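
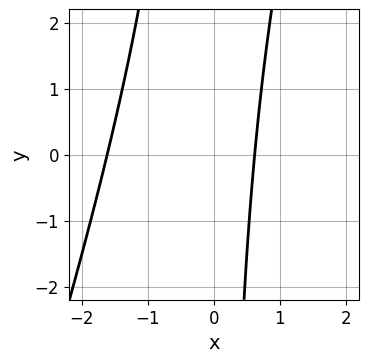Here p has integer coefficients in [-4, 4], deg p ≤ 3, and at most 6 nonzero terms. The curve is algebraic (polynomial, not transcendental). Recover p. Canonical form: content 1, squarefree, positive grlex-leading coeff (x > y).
(a) The degree is 2 — a generic line meets the curve in up to 2 points.
(b) Against the integer gridlines: it misses every integer gridline on the y-axis.
(c) Assembling these constraints gives the stated polynomial.

3*x^2 - x*y + 3*x - 3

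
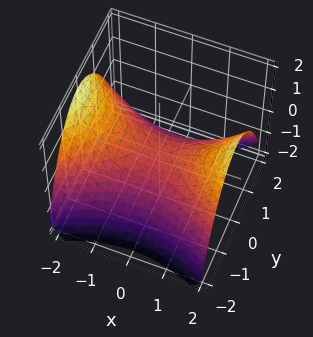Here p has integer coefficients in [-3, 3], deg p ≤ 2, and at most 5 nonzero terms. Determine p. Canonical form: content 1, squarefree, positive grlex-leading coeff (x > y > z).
1. deg p = 2.
2. Symmetries: mirror symmetry x ↦ −x ⇒ only even powers of x; the y ↦ −y reflection is a symmetry, so y appears only in even powers.
3. Checking where it meets the axes: it crosses the y-axis at the gridline y = 0; one x-axis crossing is at x = 0; it meets the z-axis at z = 0 (among the integer gridlines).
4. These observations pin down the coefficients.

x^2 - 2*y^2 - 3*z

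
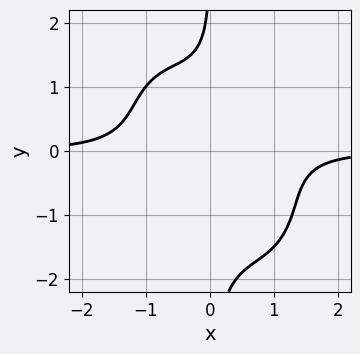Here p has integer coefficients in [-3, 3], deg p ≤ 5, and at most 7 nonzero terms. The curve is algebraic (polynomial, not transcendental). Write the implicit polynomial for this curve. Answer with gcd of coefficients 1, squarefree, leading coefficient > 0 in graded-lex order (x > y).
3*x^3*y + 3*x^2*y^2 + 2*x*y^3 - y + 3

(a) The degree is 4 — no degree-3 curve has this shape.
(b) Reading off the gridlines: no x-intercept at any integer in the box; the curve avoids every integer y-axis point in the box.
(c) Assembling these constraints gives the stated polynomial.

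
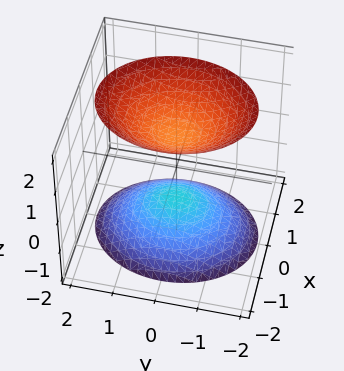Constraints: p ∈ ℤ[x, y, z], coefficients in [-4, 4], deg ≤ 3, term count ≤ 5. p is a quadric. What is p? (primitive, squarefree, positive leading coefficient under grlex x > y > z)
3*x^2 + 2*y^2 - 2*z^2 + 2

First, there are 2 components. Treating them together as one polynomial.
Next, deg p = 2. Two sheets facing apart; a quadric.
Then, symmetries: the y ↦ −y reflection is a symmetry, so y appears only in even powers; mirror symmetry x ↦ −x ⇒ only even powers of x; mirror symmetry z ↦ −z ⇒ only even powers of z.
Then, checking where it meets the axes: among the integer gridlines, it crosses the z-axis at z ∈ {-1, 1}; no x-intercept at any integer in the box.
Finally, putting this together gives p.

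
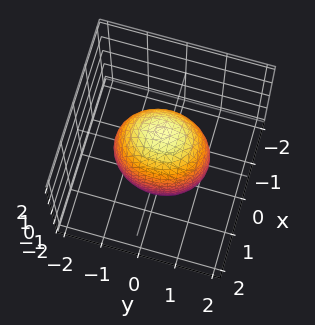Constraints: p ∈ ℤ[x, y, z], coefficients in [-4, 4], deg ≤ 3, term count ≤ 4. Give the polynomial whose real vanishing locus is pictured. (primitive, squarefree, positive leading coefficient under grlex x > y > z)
1. Degree: a closed, bounded, convex surface; a quadric, so deg p = 2.
2. Symmetries: the y ↦ −y reflection is a symmetry, so y appears only in even powers; mirror symmetry x ↦ −x ⇒ only even powers of x; the z ↦ −z reflection is a symmetry, so z appears only in even powers.
3. From the axis intercepts and sections: the x-axis gridline crossings are at x ∈ {-1, 1}.
4. Together with the visible shape, these determine p as stated.

3*x^2 + 2*y^2 + z^2 - 3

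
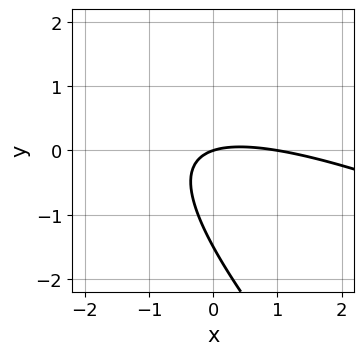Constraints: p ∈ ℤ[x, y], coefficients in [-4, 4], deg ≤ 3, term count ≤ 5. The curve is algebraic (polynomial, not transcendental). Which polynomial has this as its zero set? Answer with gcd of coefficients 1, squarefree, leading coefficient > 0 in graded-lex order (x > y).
x^2 + 3*x*y + 2*y^2 - x + 3*y

Degree: a generic line meets the curve in up to 2 points, so deg p = 2.
From the visible intercepts: it crosses the y-axis at the gridline y = 0; among the integer gridlines, it crosses the x-axis at x ∈ {0, 1}.
Matching integer coefficients to the picture gives p.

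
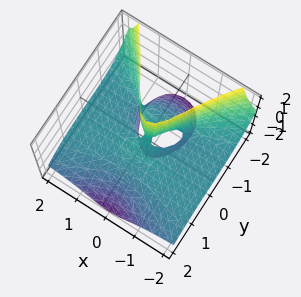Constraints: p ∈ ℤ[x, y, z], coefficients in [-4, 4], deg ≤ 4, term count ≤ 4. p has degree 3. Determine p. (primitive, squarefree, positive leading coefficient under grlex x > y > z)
(a) Degree: a generic line meets the surface in up to 3 points, so deg p = 3.
(b) Observable constraints: every point of the z-axis in the box is on the surface; it meets the y-axis at y = 0 (among the integer gridlines).
(c) Solving for integer coefficients yields p as stated.

3*x^2*z + y^3 + x^2 + 2*y*z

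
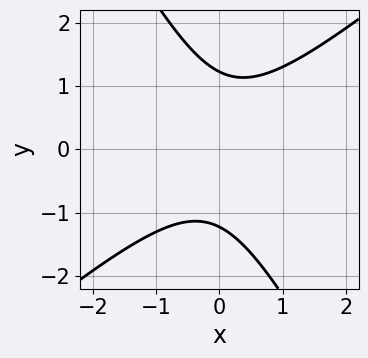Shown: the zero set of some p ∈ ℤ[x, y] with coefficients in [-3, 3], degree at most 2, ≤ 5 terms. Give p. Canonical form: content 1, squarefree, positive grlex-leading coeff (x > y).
3*x^2 - 2*x*y - 2*y^2 + 3

First, the degree is 2 — no degree-1 curve has this shape.
Then, from the visible intercepts: no x-intercept at any integer in the box.
Finally, solving for integer coefficients yields p as stated.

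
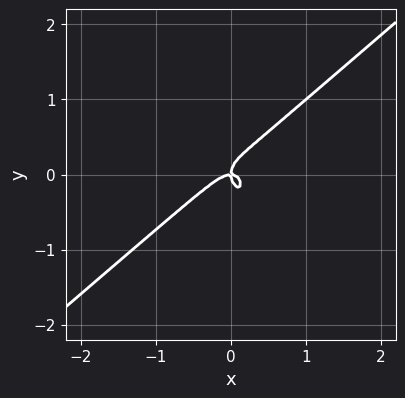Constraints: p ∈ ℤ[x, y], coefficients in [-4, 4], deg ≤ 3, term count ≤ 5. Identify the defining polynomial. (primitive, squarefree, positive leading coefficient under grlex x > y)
(a) Degree: the shape is more complex than any degree-2 curve, so deg p = 3.
(b) Observable constraints: one y-axis crossing is at y = 0; it crosses the x-axis at the gridline x = 0.
(c) The integer polynomial consistent with all of this is the stated p.

3*x^3 - 2*x^2*y - 2*y^3 + x*y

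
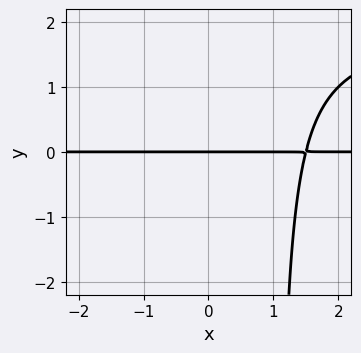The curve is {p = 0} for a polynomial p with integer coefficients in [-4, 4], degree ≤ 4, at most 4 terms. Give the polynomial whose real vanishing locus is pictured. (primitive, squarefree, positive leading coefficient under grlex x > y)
x*y^2 - 2*x*y - y^2 + 3*y

First, deg p = 3.
Next, observable constraints: the visible x-axis segment lies entirely on the curve; it meets the y-axis at y = 0 (among the integer gridlines).
Finally, assembling these constraints gives the stated polynomial.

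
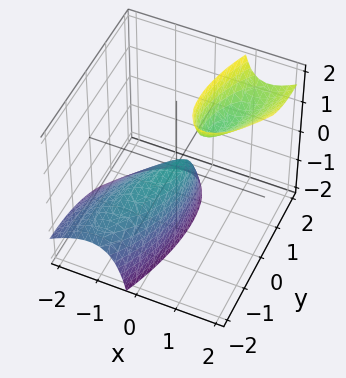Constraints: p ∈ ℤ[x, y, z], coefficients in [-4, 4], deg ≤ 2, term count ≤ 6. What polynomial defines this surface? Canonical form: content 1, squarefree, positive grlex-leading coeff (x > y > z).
3*x^2 - 2*x*y - 3*x*z + y^2 + z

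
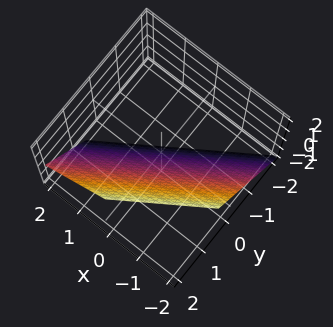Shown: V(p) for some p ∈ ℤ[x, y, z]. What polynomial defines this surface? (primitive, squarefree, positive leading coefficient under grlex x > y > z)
2*x - 3*y + 2*z + 2

The degree is 1 — the surface is flat (a plane).
Observable constraints: it meets the x-axis at x = -1 (among the integer gridlines); it meets the z-axis at z = -1 (among the integer gridlines).
Fitting integer coefficients to these (and the overall shape) gives p.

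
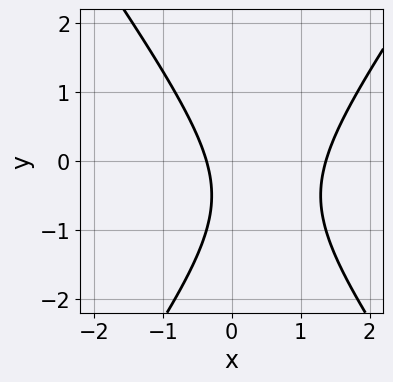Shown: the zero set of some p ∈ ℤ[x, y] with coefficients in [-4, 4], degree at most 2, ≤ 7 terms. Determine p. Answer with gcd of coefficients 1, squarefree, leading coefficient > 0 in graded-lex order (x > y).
2*x^2 - y^2 - 2*x - y - 1

First, degree: no degree-1 curve has this shape, so deg p = 2.
Then, checking where it meets the axes: no y-intercept at any integer in the box.
Finally, assembling these constraints gives the stated polynomial.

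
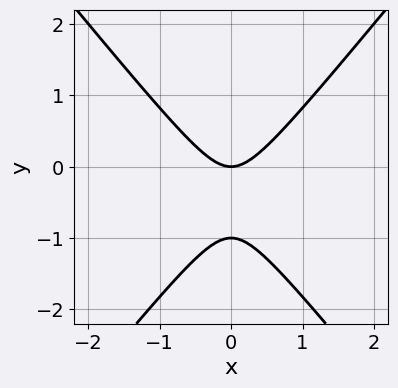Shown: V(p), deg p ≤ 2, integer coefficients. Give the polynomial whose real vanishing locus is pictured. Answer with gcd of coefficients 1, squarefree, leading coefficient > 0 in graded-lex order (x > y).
3*x^2 - 2*y^2 - 2*y

(a) deg p = 2. The shape is more complex than any degree-1 curve.
(b) Symmetries: the x ↦ −x reflection is a symmetry, so x appears only in even powers.
(c) Against the integer gridlines: among the integer gridlines, it crosses the y-axis at y ∈ {-1, 0}; it crosses the x-axis at the gridline x = 0.
(d) Solving for integer coefficients yields p as stated.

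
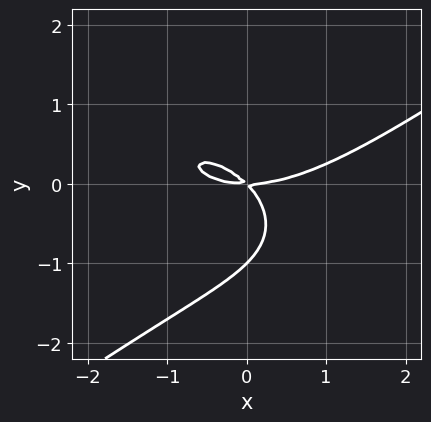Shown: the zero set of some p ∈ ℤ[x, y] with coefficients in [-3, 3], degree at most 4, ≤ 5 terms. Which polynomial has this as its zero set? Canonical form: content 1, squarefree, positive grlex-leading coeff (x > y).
First, deg p = 3.
Next, checking where it meets the axes: the y-axis gridline crossings are at y ∈ {-1, 0}; it crosses the x-axis at the gridline x = 0.
Finally, these observations pin down the coefficients.

x^3 - 3*y^3 - 3*x*y - 3*y^2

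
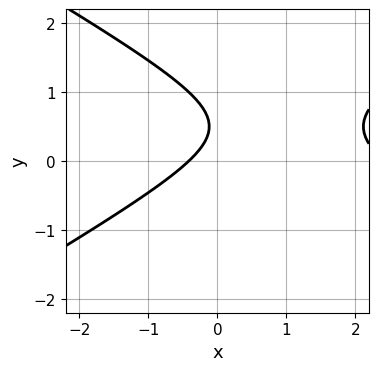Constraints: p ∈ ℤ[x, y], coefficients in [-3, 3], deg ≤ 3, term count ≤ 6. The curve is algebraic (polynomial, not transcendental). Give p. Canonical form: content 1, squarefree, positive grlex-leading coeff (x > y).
1. deg p = 2.
2. From the visible intercepts: it misses every integer gridline on the y-axis.
3. Matching integer coefficients to the picture gives p.

x^2 - 3*y^2 - 2*x + 3*y - 1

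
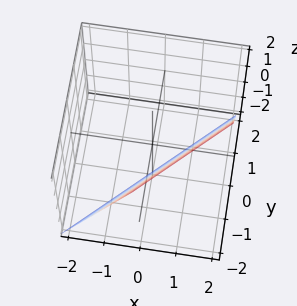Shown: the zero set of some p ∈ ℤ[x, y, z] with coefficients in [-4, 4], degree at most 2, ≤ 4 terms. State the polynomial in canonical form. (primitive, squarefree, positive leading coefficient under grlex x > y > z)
First, degree: every cross-section is a straight line — this is a plane, so deg p = 1.
Next, against the integer gridlines: it meets the y-axis at y = -1 (among the integer gridlines); one z-axis crossing is at z = -2; it crosses the x-axis at the gridline x = 1.
Finally, these observations pin down the coefficients.

2*x - 2*y - z - 2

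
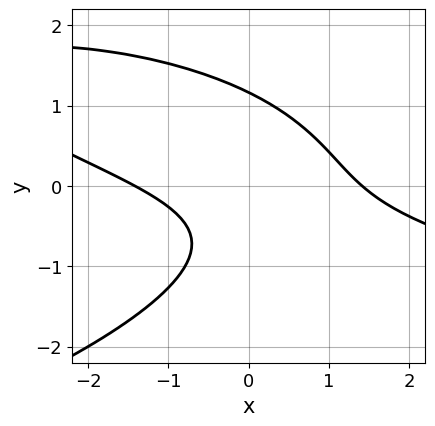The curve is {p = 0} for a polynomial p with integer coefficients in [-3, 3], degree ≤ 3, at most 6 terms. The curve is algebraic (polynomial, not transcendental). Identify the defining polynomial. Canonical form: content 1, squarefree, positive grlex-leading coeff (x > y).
First, degree: no degree-2 curve has this shape, so deg p = 3.
Finally, solving for integer coefficients yields p as stated.

2*y^3 + x^2 + 3*x*y - y - 2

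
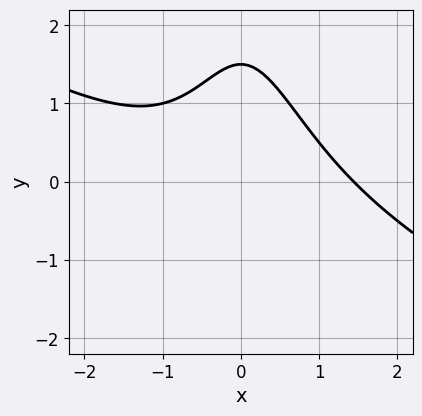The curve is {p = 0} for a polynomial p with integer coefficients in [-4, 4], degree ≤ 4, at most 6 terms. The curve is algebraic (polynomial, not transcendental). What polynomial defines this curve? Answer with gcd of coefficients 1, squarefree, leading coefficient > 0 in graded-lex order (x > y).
x^3 + 2*x^2*y + 2*y - 3

(a) Degree: the shape is more complex than any degree-2 curve, so deg p = 3.
(b) Solving for integer coefficients yields p as stated.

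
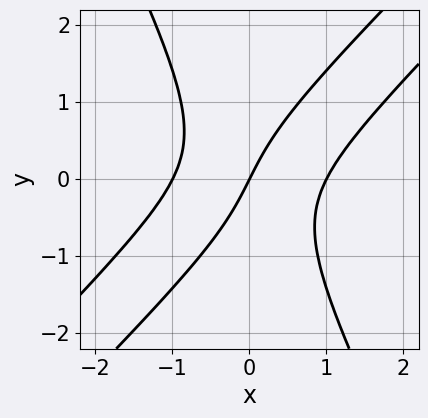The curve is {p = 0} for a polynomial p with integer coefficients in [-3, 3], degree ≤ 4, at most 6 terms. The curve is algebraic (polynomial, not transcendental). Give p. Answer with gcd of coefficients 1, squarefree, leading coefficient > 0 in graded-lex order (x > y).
2*x^3 - 3*x^2*y + y^3 - 2*x + y

(a) The degree is 3 — no degree-2 curve has this shape.
(b) From the axis intercepts and sections: it crosses the y-axis at the gridline y = 0; the x-axis gridline crossings are at x ∈ {-1, 0, 1}.
(c) Solving for integer coefficients yields p as stated.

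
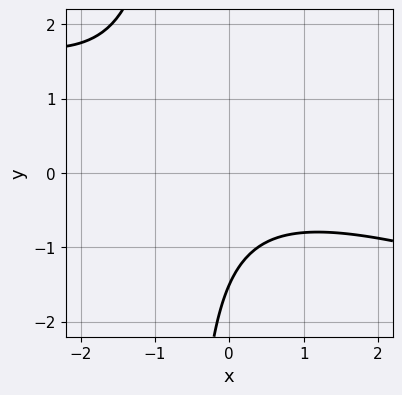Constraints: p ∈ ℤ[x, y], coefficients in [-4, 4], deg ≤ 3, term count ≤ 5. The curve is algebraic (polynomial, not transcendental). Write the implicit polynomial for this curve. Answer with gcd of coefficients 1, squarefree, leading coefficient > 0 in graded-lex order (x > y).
x^2 + 3*x*y + 2*y + 3

First, degree: a generic line meets the curve in up to 2 points, so deg p = 2.
Next, from the visible intercepts: the curve avoids every integer x-axis point in the box.
Finally, together with the visible shape, these determine p as stated.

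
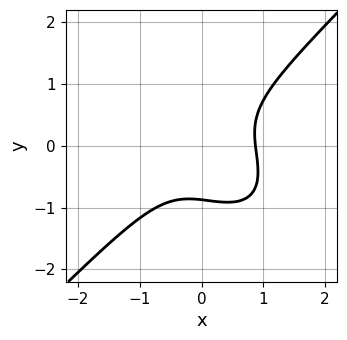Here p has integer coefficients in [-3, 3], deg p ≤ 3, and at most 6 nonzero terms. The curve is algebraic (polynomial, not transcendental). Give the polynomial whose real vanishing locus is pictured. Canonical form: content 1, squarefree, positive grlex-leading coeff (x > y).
3*x^3 + x^2*y - x*y^2 - 3*y^3 - 2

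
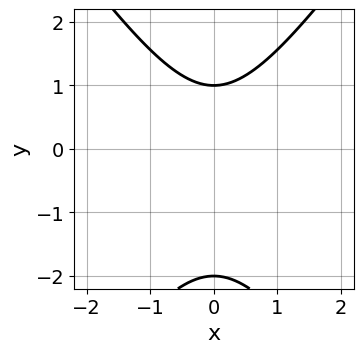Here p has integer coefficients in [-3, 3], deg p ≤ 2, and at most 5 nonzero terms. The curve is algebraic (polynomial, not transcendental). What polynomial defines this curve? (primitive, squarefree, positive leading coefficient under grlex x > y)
1. deg p = 2. The shape is more complex than any degree-1 curve.
2. Symmetries: mirror symmetry x ↦ −x ⇒ only even powers of x.
3. From the visible intercepts: no x-intercept at any integer in the box; the y-axis gridline crossings are at y ∈ {-2, 1}.
4. Solving for integer coefficients yields p as stated.

2*x^2 - y^2 - y + 2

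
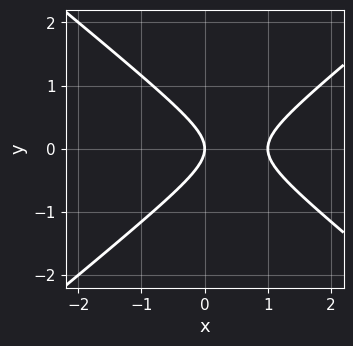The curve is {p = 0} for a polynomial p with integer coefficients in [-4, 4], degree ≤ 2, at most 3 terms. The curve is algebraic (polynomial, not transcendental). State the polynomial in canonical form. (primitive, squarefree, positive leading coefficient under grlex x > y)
(a) Degree: no degree-1 curve has this shape, so deg p = 2.
(b) Symmetries: it's symmetric under y → −y, forcing even powers of y.
(c) Observable constraints: among the integer gridlines, it crosses the x-axis at x ∈ {0, 1}; it crosses the y-axis at the gridline y = 0.
(d) The integer polynomial consistent with all of this is the stated p.

2*x^2 - 3*y^2 - 2*x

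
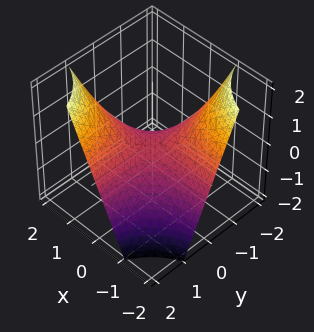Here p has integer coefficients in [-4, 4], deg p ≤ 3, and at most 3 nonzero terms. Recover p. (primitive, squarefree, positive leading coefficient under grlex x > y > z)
deg p = 2.
Against the integer gridlines: every point of the x-axis in the box is on the surface; every point of the y-axis in the box is on the surface; it crosses the z-axis at the gridline z = 0.
Matching integer coefficients to the picture gives p.

x*y - z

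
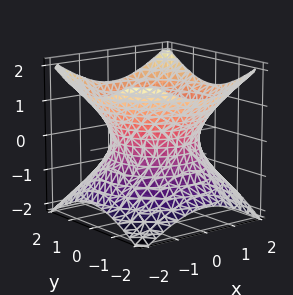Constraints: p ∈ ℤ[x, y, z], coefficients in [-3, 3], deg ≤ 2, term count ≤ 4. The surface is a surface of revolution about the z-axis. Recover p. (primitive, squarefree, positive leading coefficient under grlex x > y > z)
(a) Degree: a generic line meets the surface in up to 2 points, so deg p = 2.
(b) Symmetry: every cross-section ⟂ z is a circle, so x, y appear only via x² + y².
(c) From the visible intercepts: no z-intercept at any integer in the box; a circular section at z = -1 has radius between 1 and 2.
(d) The integer polynomial consistent with all of this is the stated p.

2*x^2 + 2*y^2 - 3*z^2 - 3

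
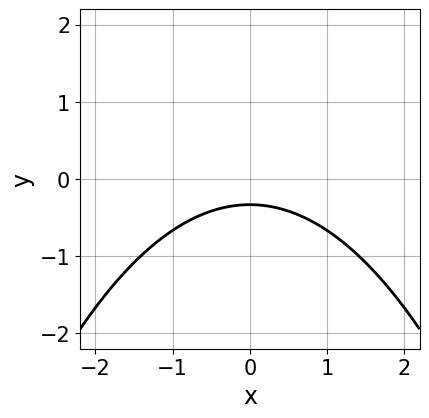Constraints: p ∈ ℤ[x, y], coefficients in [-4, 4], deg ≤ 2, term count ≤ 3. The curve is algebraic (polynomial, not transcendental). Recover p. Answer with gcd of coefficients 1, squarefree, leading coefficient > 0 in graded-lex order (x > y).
1. deg p = 2. A generic line meets the curve in up to 2 points.
2. Symmetries: mirror symmetry x ↦ −x ⇒ only even powers of x.
3. From the visible intercepts: it misses every integer gridline on the x-axis.
4. These observations pin down the coefficients.

x^2 + 3*y + 1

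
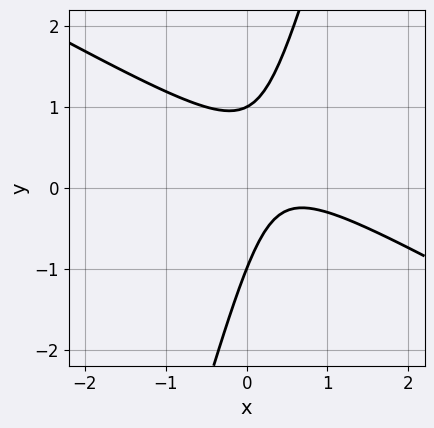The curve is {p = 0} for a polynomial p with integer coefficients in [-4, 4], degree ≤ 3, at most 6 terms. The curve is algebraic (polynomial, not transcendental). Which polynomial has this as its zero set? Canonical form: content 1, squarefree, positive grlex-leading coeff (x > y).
2*x^2 + 3*x*y - y^2 - 2*x + 1

Degree: no degree-1 curve has this shape, so deg p = 2.
From the axis intercepts and sections: it misses every integer gridline on the x-axis; the y-axis gridline crossings are at y ∈ {-1, 1}.
Solving for integer coefficients yields p as stated.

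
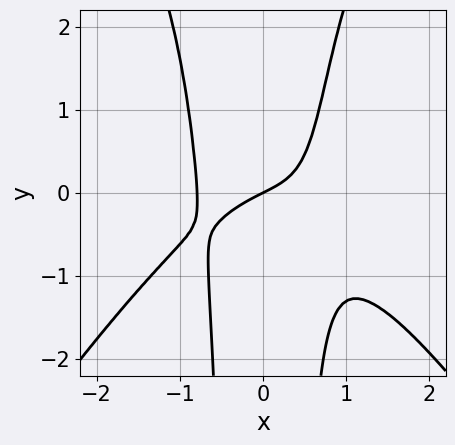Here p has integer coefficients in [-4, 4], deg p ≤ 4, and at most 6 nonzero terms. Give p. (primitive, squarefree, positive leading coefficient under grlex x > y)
1. Degree: no degree-3 curve has this shape, so deg p = 4.
2. Observable constraints: it meets the x-axis at x = 0 (among the integer gridlines); one y-axis crossing is at y = 0.
3. Matching integer coefficients to the picture gives p.

2*x^4 - x^2*y^2 + 3*x^2*y + x - 2*y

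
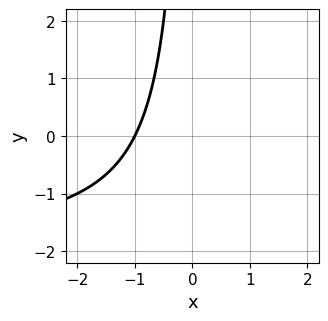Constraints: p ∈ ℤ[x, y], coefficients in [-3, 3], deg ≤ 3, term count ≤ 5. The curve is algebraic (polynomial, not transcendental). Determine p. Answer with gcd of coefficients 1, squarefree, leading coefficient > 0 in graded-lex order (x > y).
1. deg p = 2.
2. Observable constraints: one x-axis crossing is at x = -1; it misses every integer gridline on the y-axis.
3. Putting this together gives p.

x*y + 2*x + 2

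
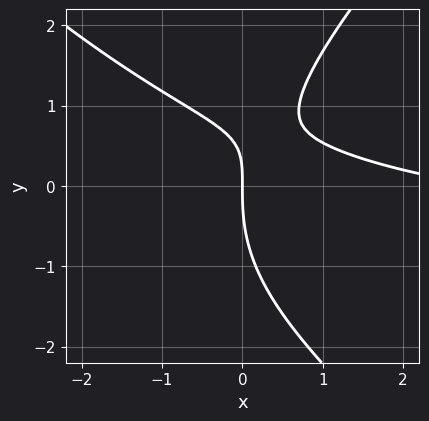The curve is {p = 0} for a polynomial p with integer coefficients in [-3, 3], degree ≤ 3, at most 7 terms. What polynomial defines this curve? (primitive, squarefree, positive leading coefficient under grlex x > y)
x^2*y - y^3 + x^2 + 3*x*y - 3*x

First, the degree is 3 — a generic line meets the curve in up to 3 points.
Then, observable constraints: one y-axis crossing is at y = 0; it crosses the x-axis at the gridline x = 0.
Finally, these observations pin down the coefficients.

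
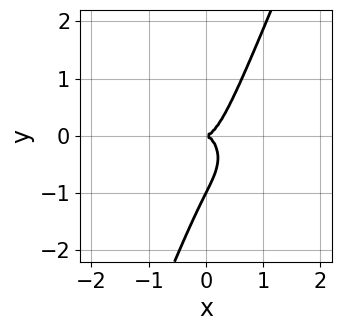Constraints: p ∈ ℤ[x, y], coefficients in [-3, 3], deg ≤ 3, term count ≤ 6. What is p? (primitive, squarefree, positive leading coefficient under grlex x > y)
(a) deg p = 3. No degree-2 curve has this shape.
(b) Observable constraints: it meets the x-axis at x = 0 (among the integer gridlines); among the integer gridlines, it crosses the y-axis at y ∈ {-1, 0}.
(c) The integer polynomial consistent with all of this is the stated p.

3*x^3 + 2*x*y^2 - y^3 - y^2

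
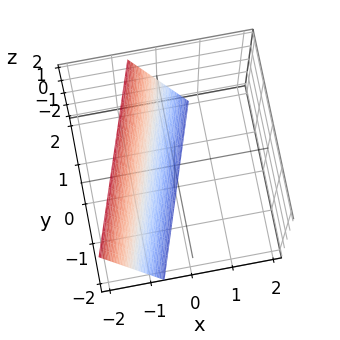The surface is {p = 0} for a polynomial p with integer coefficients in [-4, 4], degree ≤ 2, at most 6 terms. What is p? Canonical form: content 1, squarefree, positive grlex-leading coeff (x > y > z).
3*x - y + z + 2

(a) Degree: every cross-section is a straight line — this is a plane, so deg p = 1.
(b) Reading off the gridlines: it crosses the y-axis at the gridline y = 2; one z-axis crossing is at z = -2.
(c) The integer polynomial consistent with all of this is the stated p.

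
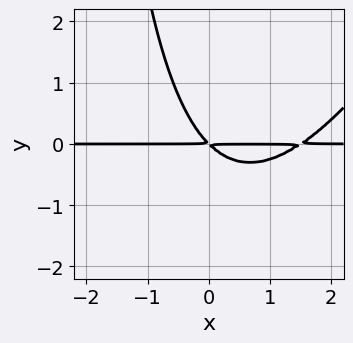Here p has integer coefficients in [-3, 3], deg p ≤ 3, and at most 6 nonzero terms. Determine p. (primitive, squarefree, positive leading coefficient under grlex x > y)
2*x^2*y - x*y^2 - 3*x*y - 3*y^2

1. Degree: a generic line meets the curve in up to 3 points, so deg p = 3.
2. Against the integer gridlines: the visible x-axis segment lies entirely on the curve.
3. Fitting integer coefficients to these (and the overall shape) gives p.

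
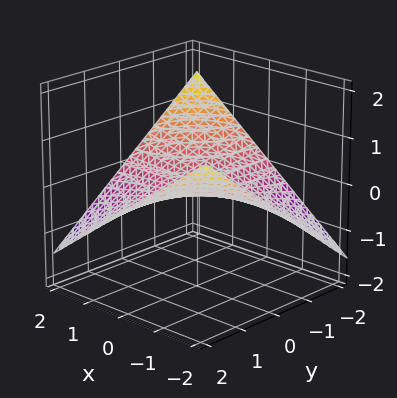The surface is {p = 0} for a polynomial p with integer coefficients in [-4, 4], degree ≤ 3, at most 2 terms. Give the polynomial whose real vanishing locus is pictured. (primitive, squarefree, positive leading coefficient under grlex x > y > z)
x*y + 3*z

deg p = 2. A saddle surface; a quadric.
From the visible intercepts: the visible x-axis segment lies entirely on the surface; every point of the y-axis in the box is on the surface; it crosses the z-axis at the gridline z = 0.
Putting this together gives p.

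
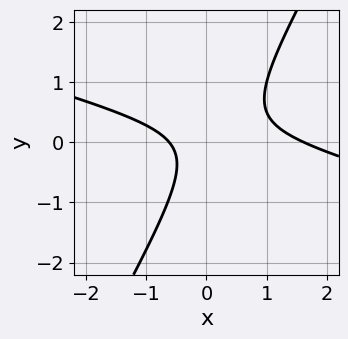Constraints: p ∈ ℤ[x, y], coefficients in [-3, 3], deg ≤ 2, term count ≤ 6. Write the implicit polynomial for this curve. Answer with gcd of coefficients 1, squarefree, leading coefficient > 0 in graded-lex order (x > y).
1. deg p = 2. A generic line meets the curve in up to 2 points.
2. Reading off the gridlines: it misses every integer gridline on the y-axis.
3. Assembling these constraints gives the stated polynomial.

x^2 + 3*x*y - 2*y^2 - x - 1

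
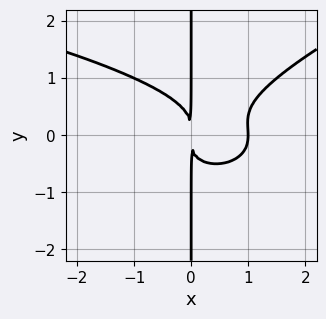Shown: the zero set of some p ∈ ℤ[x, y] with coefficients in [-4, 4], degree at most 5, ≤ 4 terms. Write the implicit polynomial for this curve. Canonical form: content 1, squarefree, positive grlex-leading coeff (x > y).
x^2*y^2 - 3*x*y^3 + 2*x^3 - 2*x^2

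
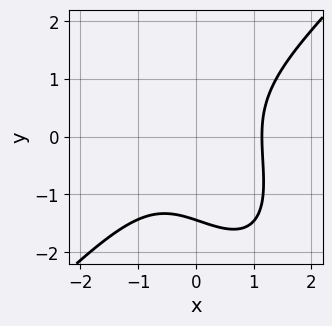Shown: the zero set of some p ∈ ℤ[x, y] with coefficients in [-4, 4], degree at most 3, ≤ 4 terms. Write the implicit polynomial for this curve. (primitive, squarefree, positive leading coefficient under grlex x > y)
2*x^3 - x*y^2 - y^3 - 3

(a) The degree is 3 — no degree-2 curve has this shape.
(b) The integer polynomial consistent with all of this is the stated p.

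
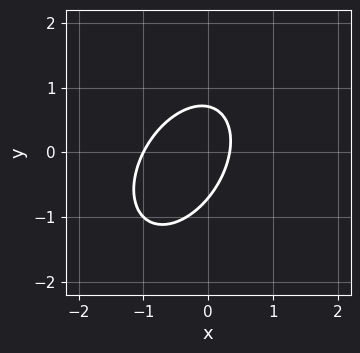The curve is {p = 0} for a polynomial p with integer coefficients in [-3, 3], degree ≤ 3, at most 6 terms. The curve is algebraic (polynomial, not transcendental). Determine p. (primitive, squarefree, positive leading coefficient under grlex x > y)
3*x^2 - 2*x*y + 2*y^2 + 2*x - 1

1. Degree: no degree-1 curve has this shape, so deg p = 2.
2. From the axis intercepts and sections: it meets the x-axis at x = -1 (among the integer gridlines).
3. Together with the visible shape, these determine p as stated.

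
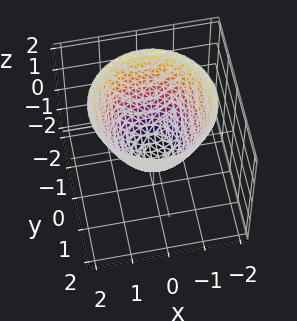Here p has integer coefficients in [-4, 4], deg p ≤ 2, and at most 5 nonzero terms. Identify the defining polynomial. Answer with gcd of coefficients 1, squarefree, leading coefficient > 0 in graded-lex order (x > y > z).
3*x^2 + 3*y^2 - 3*z - 2

Degree: the shape is more complex than any degree-1 surface, so deg p = 2.
Symmetries: the z-axis is an axis of rotation, so x and y enter only as x² + y².
Reading off the gridlines: a circular section at z = 1 has radius between 1 and 2.
Matching integer coefficients to the picture gives p.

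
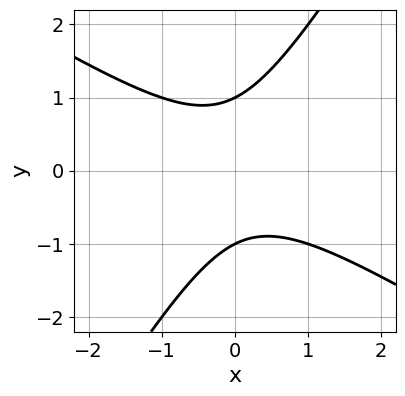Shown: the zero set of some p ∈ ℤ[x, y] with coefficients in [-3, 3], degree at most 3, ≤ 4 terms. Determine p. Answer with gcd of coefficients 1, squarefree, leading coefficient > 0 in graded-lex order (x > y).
(a) deg p = 2.
(b) From the axis intercepts and sections: the curve avoids every integer x-axis point in the box; among the integer gridlines, it crosses the y-axis at y ∈ {-1, 1}.
(c) The integer polynomial consistent with all of this is the stated p.

x^2 + x*y - y^2 + 1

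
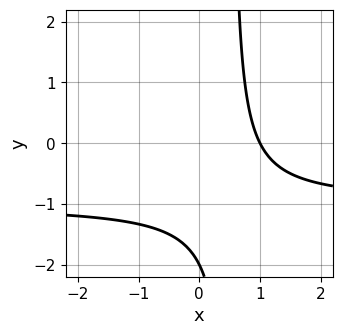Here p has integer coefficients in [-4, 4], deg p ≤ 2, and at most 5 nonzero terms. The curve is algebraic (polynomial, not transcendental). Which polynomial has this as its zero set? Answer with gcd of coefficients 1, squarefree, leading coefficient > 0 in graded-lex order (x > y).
2*x*y + 2*x - y - 2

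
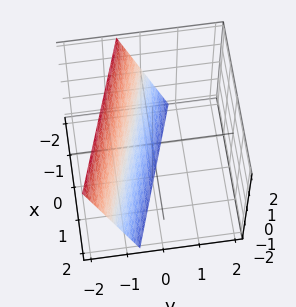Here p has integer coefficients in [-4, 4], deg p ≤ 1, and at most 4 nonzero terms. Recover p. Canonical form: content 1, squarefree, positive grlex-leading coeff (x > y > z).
1. Degree: every cross-section is a straight line — this is a plane, so deg p = 1.
2. From the visible intercepts: it meets the z-axis at z = -2 (among the integer gridlines); one x-axis crossing is at x = -2.
3. Putting this together gives p.

x + 3*y + z + 2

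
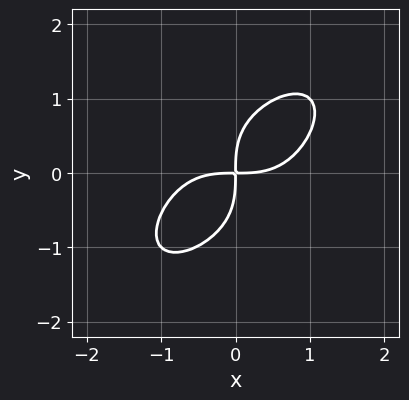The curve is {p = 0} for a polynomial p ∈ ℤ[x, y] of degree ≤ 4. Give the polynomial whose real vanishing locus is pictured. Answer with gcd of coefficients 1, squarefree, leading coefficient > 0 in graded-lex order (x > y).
1. deg p = 4. The shape is more complex than any degree-3 curve.
2. Solving for integer coefficients yields p as stated.

x^4 + y^4 - 2*x*y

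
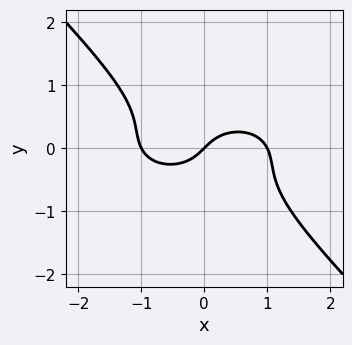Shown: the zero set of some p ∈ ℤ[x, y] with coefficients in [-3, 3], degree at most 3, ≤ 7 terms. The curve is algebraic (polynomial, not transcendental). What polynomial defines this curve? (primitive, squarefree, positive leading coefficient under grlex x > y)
x^3 + 2*x*y^2 + 3*y^3 - x + y

(a) The degree is 3 — the shape is more complex than any degree-2 curve.
(b) Against the integer gridlines: the x-axis gridline crossings are at x ∈ {-1, 0, 1}; it crosses the y-axis at the gridline y = 0.
(c) Matching integer coefficients to the picture gives p.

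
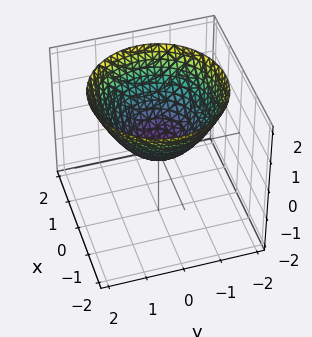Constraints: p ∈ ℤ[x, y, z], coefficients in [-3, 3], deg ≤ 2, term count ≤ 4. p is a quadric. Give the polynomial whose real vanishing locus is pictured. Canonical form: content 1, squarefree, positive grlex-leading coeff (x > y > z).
2*x^2 + 2*y^2 - 3*z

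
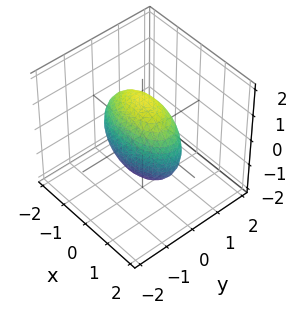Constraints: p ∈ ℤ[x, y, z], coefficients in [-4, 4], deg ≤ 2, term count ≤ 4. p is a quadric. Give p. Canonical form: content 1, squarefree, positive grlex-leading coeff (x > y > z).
x^2 + 3*y^2 + z^2 - 2

(a) deg p = 2. A closed, bounded, convex surface; a quadric.
(b) Symmetries: the x ↦ −x reflection is a symmetry, so x appears only in even powers; it's symmetric under y → −y, forcing even powers of y; it's symmetric under z → −z, forcing even powers of z.
(c) Fitting integer coefficients to these (and the overall shape) gives p.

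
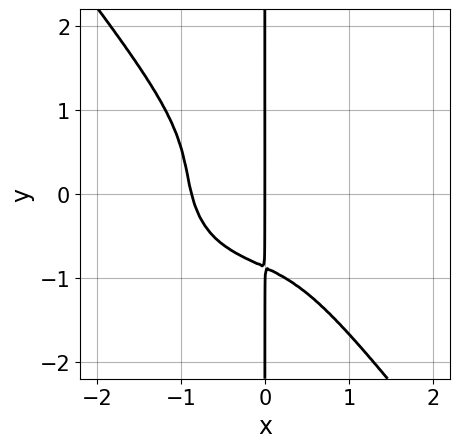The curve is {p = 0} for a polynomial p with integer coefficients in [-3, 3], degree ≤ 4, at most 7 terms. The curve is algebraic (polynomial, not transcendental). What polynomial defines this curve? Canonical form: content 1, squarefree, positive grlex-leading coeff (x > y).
1. deg p = 4. A generic line meets the curve in up to 4 points.
2. Against the integer gridlines: every point of the y-axis in the box is on the curve; one x-axis crossing is at x = 0.
3. Putting this together gives p.

3*x^4 + 2*x^2*y^2 + 3*x*y^3 - 2*x^2*y + 2*x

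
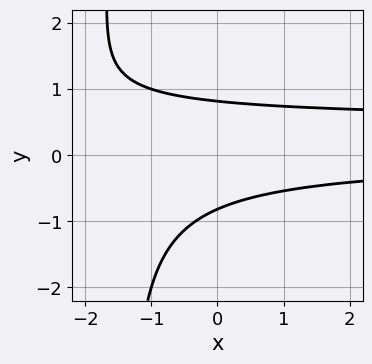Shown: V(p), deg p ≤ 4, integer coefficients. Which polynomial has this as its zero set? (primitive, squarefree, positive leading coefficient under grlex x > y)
2*x*y^2 - x*y + 3*y^2 - 2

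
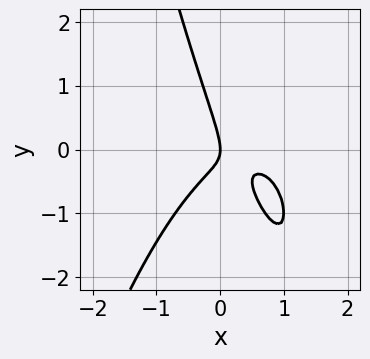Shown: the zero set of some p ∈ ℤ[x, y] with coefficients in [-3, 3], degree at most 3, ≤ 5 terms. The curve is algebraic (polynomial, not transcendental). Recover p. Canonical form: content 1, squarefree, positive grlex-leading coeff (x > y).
2*x^3 - 2*x^2 + 2*x*y + y^2 + x

deg p = 3. A generic line meets the curve in up to 3 points.
From the axis intercepts and sections: it meets the y-axis at y = 0 (among the integer gridlines); one x-axis crossing is at x = 0.
Together with the visible shape, these determine p as stated.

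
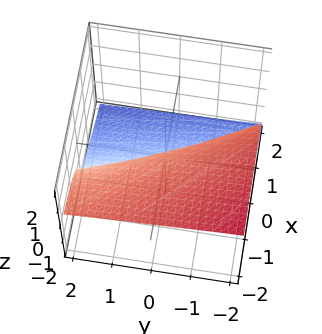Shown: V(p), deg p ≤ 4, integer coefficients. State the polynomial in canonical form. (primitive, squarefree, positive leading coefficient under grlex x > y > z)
2*z^3 - 2*x*z + 3*x + y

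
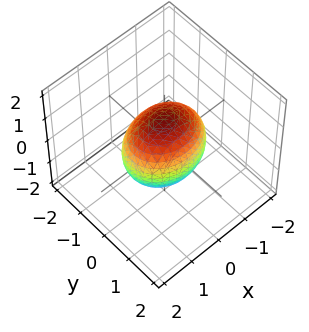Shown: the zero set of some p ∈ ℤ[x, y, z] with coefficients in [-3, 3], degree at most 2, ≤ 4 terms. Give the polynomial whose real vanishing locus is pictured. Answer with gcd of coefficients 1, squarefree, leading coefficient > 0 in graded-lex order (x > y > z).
First, deg p = 2. Bounded and convex; a quadric.
Next, symmetries: it's symmetric under y → −y, forcing even powers of y; it's symmetric under z → −z, forcing even powers of z; it's symmetric under x → −x, forcing even powers of x.
Next, observable constraints: among the integer gridlines, it crosses the y-axis at y ∈ {-1, 1}.
Finally, the integer polynomial consistent with all of this is the stated p.

2*x^2 + 3*y^2 + 2*z^2 - 3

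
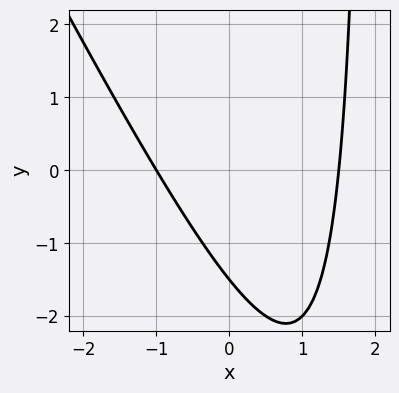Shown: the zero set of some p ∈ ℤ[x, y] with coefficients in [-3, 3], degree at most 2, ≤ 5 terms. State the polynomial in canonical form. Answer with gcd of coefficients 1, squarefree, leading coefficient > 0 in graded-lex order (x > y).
2*x^2 + x*y - x - 2*y - 3

deg p = 2. No degree-1 curve has this shape.
From the visible intercepts: one x-axis crossing is at x = -1.
These observations pin down the coefficients.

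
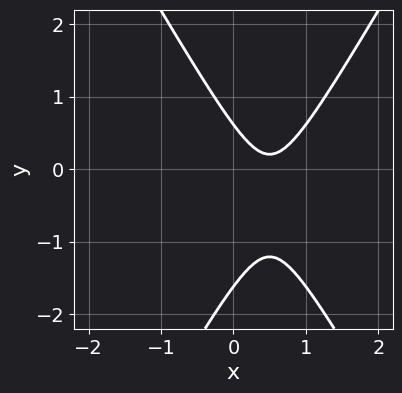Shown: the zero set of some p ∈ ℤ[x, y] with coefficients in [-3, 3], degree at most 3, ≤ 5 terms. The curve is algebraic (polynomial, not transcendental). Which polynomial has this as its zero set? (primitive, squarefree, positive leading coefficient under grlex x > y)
deg p = 2. No degree-1 curve has this shape.
From the visible intercepts: the curve avoids every integer x-axis point in the box.
The integer polynomial consistent with all of this is the stated p.

3*x^2 - y^2 - 3*x - y + 1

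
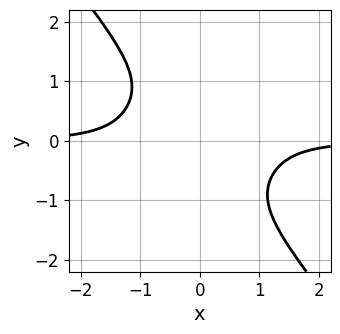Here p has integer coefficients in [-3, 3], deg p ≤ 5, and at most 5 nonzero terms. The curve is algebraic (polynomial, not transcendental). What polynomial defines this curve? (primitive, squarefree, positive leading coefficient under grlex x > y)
2*x^3*y + y^4 + 2

1. Degree: no degree-3 curve has this shape, so deg p = 4.
2. Observable constraints: it misses every integer gridline on the x-axis; it misses every integer gridline on the y-axis.
3. Assembling these constraints gives the stated polynomial.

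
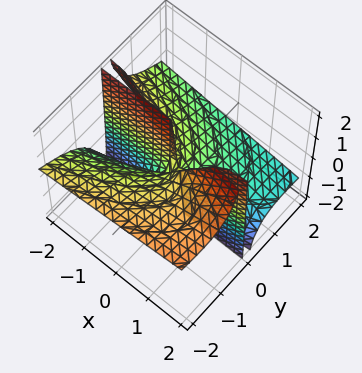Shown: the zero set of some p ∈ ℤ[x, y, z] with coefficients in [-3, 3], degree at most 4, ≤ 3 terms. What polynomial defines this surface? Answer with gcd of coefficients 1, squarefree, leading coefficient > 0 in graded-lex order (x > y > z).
y^3 + 3*y^2*z + x*y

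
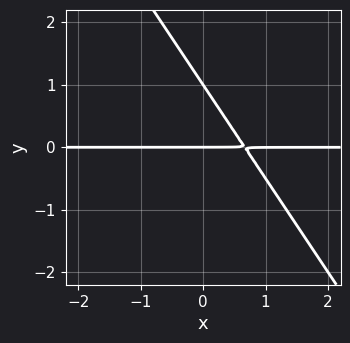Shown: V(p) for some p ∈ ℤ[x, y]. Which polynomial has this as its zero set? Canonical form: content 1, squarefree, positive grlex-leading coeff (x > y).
Degree: the shape is more complex than any degree-1 curve, so deg p = 2.
Checking where it meets the axes: the visible x-axis segment lies entirely on the curve; among the integer gridlines, it crosses the y-axis at y ∈ {0, 1}.
Together with the visible shape, these determine p as stated.

3*x*y + 2*y^2 - 2*y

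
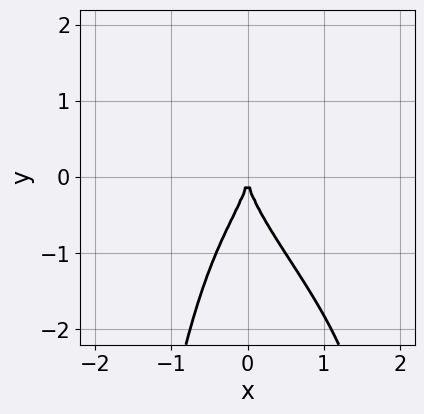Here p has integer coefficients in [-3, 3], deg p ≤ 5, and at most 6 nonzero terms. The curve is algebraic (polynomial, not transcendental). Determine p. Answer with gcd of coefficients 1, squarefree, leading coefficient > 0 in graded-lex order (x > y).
2*x^3*y + 2*x^2*y^2 + y^3 + 3*x^2

First, deg p = 4.
Next, checking where it meets the axes: it meets the x-axis at x = 0 (among the integer gridlines); one y-axis crossing is at y = 0.
Finally, these observations pin down the coefficients.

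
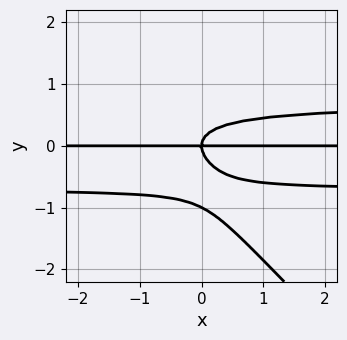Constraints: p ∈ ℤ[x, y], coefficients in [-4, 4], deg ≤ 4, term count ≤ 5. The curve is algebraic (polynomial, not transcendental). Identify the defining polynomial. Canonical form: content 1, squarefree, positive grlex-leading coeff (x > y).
(a) Degree: a generic line meets the curve in up to 4 points, so deg p = 4.
(b) Reading off the gridlines: among the integer gridlines, it crosses the y-axis at y ∈ {-1, 0}; every point of the x-axis in the box is on the curve.
(c) The integer polynomial consistent with all of this is the stated p.

2*x*y^3 + 2*y^4 + 2*y^3 - x*y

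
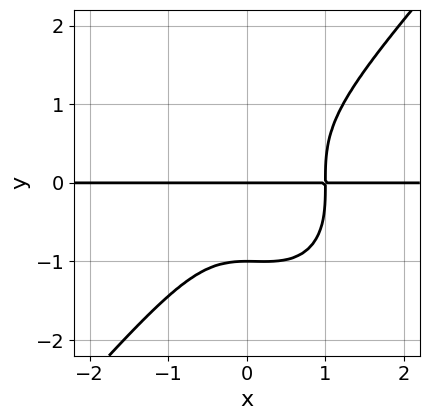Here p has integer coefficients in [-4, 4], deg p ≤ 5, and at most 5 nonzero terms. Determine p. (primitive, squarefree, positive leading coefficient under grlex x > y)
First, degree: the shape is more complex than any degree-3 curve, so deg p = 4.
Then, reading off the gridlines: every point of the x-axis in the box is on the curve; the y-axis gridline crossings are at y ∈ {-1, 0}.
Finally, putting this together gives p.

3*x^3*y - 2*y^4 - x^2*y - 2*y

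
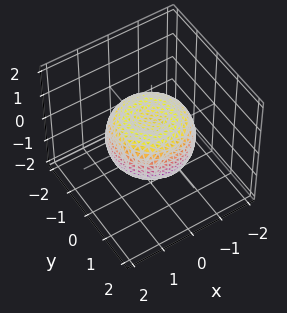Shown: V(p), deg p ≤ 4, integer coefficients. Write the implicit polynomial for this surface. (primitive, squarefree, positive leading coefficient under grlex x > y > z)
(a) deg p = 4. A generic line meets the surface in up to 4 points.
(b) Symmetry: the z-axis is an axis of rotation, so x and y enter only as x² + y².
(c) From the axis intercepts and sections: a circular section at z = 0 has radius between 1 and 2.
(d) The integer polynomial consistent with all of this is the stated p.

x^4 + 2*x^2*y^2 + y^4 - x^2 - y^2 + 2*z^2 - 1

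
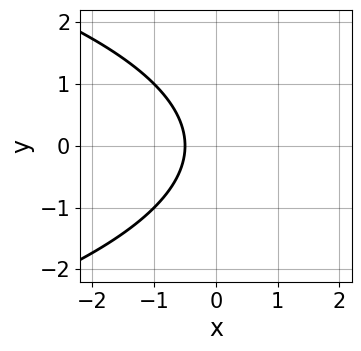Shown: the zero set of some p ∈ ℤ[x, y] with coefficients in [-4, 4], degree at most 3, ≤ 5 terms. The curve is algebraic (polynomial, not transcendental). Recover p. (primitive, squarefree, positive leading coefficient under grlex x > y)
(a) Degree: the shape is more complex than any degree-1 curve, so deg p = 2.
(b) Symmetries: mirror symmetry y ↦ −y ⇒ only even powers of y.
(c) Reading off the gridlines: the curve avoids every integer y-axis point in the box.
(d) Putting this together gives p.

y^2 + 2*x + 1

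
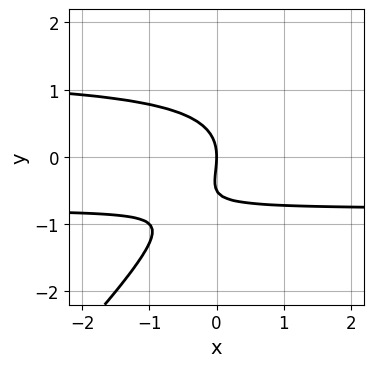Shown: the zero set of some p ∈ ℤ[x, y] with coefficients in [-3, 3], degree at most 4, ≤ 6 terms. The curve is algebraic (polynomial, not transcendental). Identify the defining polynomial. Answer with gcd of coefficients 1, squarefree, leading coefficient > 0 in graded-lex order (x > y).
First, degree: a generic line meets the curve in up to 3 points, so deg p = 3.
Then, reading off the gridlines: it crosses the y-axis at the gridline y = 0; it meets the x-axis at x = 0 (among the integer gridlines).
Finally, the integer polynomial consistent with all of this is the stated p.

2*x*y^2 - 2*y^3 - x*y - y^2 - 2*x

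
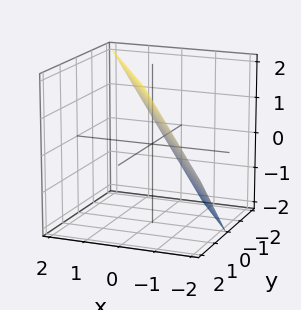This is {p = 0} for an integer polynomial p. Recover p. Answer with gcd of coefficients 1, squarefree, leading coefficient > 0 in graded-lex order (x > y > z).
3*x + 2*y - 2*z + 2

Degree: every cross-section is a straight line — this is a plane, so deg p = 1.
Observable constraints: one z-axis crossing is at z = 1; one y-axis crossing is at y = -1.
Solving for integer coefficients yields p as stated.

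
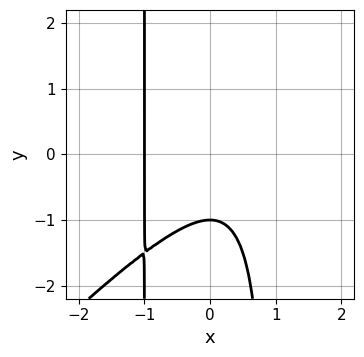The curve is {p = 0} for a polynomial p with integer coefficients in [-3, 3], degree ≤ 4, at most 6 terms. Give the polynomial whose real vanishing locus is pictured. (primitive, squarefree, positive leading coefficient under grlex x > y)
First, the degree is 3 — a generic line meets the curve in up to 3 points.
Then, observable constraints: it crosses the y-axis at the gridline y = -1; one x-axis crossing is at x = -1.
Finally, the integer polynomial consistent with all of this is the stated p.

x^3 - x^2*y + y + 1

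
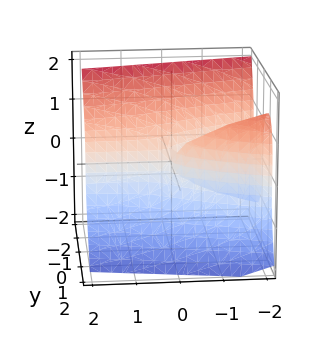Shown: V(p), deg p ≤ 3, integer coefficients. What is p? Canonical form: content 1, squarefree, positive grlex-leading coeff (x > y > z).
2*y^3 + z^3 + 2*x*y

deg p = 3. A generic line meets the surface in up to 3 points.
Checking where it meets the axes: one z-axis crossing is at z = 0; one y-axis crossing is at y = 0; the visible x-axis segment lies entirely on the surface.
Fitting integer coefficients to these (and the overall shape) gives p.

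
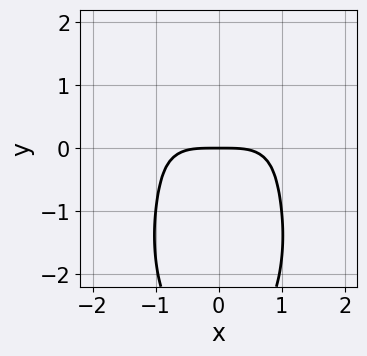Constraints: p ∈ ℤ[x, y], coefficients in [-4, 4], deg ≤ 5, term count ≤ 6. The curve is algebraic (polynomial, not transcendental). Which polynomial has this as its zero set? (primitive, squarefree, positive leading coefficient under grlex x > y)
deg p = 4.
Symmetries: the x ↦ −x reflection is a symmetry, so x appears only in even powers.
Reading off the gridlines: it crosses the x-axis at the gridline x = 0; it crosses the y-axis at the gridline y = 0.
Together with the visible shape, these determine p as stated.

x^4 + 3*x^2*y^2 + y^4 + 3*y^3 + 2*y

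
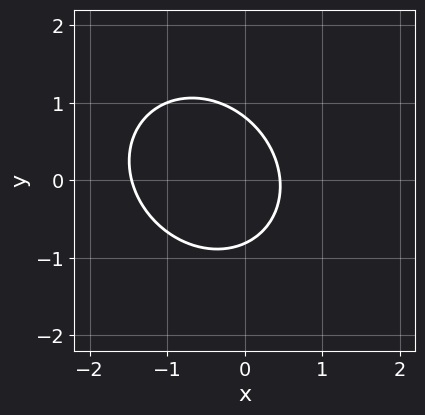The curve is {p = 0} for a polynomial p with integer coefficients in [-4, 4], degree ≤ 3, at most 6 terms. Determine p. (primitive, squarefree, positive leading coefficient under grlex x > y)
3*x^2 + x*y + 3*y^2 + 3*x - 2

(a) Degree: the shape is more complex than any degree-1 curve, so deg p = 2.
(b) Solving for integer coefficients yields p as stated.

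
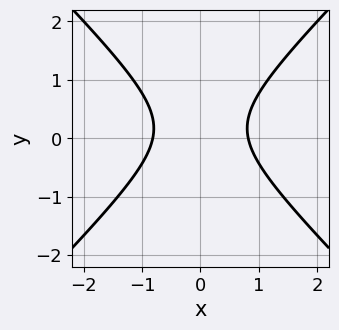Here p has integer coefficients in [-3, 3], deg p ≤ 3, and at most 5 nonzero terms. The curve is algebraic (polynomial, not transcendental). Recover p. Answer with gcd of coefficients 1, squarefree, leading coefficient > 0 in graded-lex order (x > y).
Degree: the shape is more complex than any degree-1 curve, so deg p = 2.
Symmetries: mirror symmetry x ↦ −x ⇒ only even powers of x.
Reading off the gridlines: no y-intercept at any integer in the box.
Fitting integer coefficients to these (and the overall shape) gives p.

3*x^2 - 3*y^2 + y - 2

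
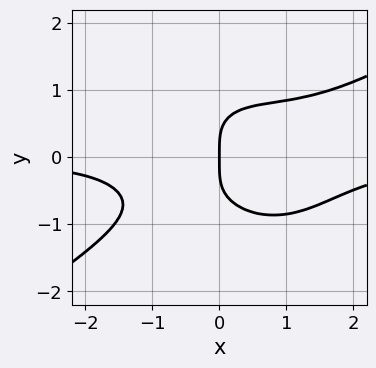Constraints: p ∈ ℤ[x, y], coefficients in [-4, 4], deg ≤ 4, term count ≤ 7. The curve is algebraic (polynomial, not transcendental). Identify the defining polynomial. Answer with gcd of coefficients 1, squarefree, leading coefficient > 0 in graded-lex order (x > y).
deg p = 4. The shape is more complex than any degree-3 curve.
Reading off the gridlines: one y-axis crossing is at y = 0; one x-axis crossing is at x = 0.
These observations pin down the coefficients.

2*x^3*y - 2*x^2*y^2 - 3*y^4 - 2*x^2*y + 3*x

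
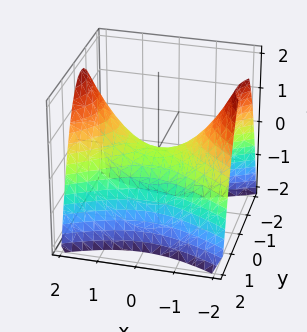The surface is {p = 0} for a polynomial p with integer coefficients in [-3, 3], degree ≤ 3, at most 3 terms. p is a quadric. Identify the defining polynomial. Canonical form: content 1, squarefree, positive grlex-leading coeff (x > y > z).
The degree is 2 — a hyperbolic paraboloid; a quadric.
Symmetries: it's symmetric under y → −y, forcing even powers of y; mirror symmetry x ↦ −x ⇒ only even powers of x.
Checking where it meets the axes: one z-axis crossing is at z = 0; it crosses the x-axis at the gridline x = 0.
The integer polynomial consistent with all of this is the stated p.

x^2 - 2*y^2 - 2*z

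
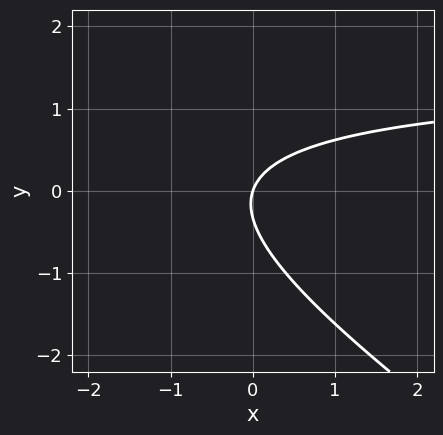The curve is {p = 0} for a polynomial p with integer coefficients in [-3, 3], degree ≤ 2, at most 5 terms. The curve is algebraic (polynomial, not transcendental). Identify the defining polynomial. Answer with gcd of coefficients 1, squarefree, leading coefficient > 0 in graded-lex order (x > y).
2*x*y + 3*y^2 - 3*x + y

The degree is 2 — a generic line meets the curve in up to 2 points.
Observable constraints: it meets the y-axis at y = 0 (among the integer gridlines); it crosses the x-axis at the gridline x = 0.
The integer polynomial consistent with all of this is the stated p.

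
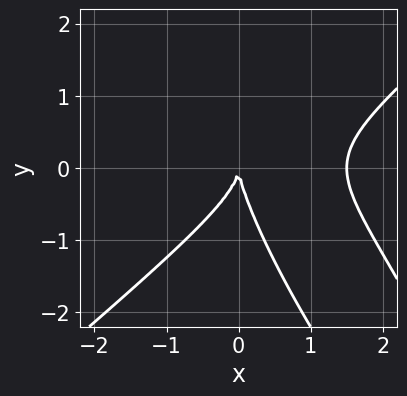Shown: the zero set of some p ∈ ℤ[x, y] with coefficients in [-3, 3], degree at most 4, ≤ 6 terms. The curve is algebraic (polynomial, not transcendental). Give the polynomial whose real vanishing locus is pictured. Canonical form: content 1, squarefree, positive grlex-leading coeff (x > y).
2*x^3 - 2*x*y^2 - y^3 - 3*x^2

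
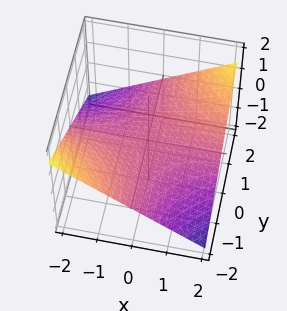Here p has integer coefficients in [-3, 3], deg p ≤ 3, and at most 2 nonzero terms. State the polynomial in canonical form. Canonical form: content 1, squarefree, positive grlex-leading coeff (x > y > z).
x*y - 3*z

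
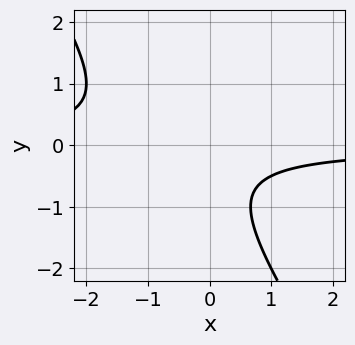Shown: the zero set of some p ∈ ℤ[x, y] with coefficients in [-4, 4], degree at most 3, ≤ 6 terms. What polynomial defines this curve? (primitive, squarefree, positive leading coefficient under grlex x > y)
3*x*y + 2*y^2 + 2*y + 2

The degree is 2 — no degree-1 curve has this shape.
From the axis intercepts and sections: it misses every integer gridline on the y-axis; the curve avoids every integer x-axis point in the box.
Together with the visible shape, these determine p as stated.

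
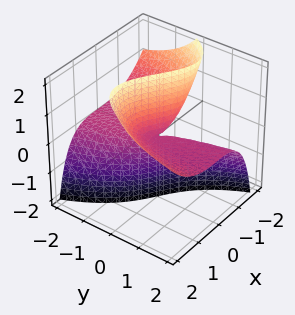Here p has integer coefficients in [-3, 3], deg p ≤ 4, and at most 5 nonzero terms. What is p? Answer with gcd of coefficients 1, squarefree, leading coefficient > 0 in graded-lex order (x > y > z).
x^3 - 2*x*z - 3*y*z

First, degree: no degree-2 surface has this shape, so deg p = 3.
Then, reading off the gridlines: every point of the y-axis in the box is on the surface; every point of the z-axis in the box is on the surface.
Finally, matching integer coefficients to the picture gives p.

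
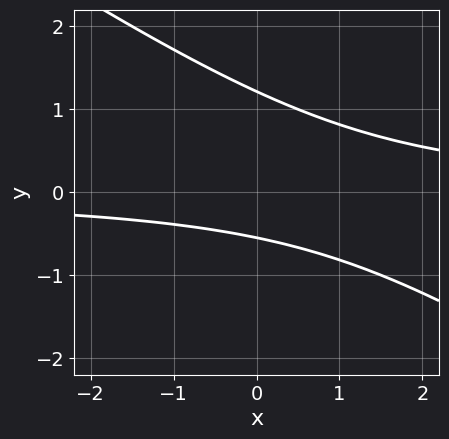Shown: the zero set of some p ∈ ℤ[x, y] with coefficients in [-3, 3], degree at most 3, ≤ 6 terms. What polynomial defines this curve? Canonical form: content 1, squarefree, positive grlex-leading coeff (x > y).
(a) Degree: no degree-1 curve has this shape, so deg p = 2.
(b) Against the integer gridlines: no x-intercept at any integer in the box.
(c) Matching integer coefficients to the picture gives p.

2*x*y + 3*y^2 - 2*y - 2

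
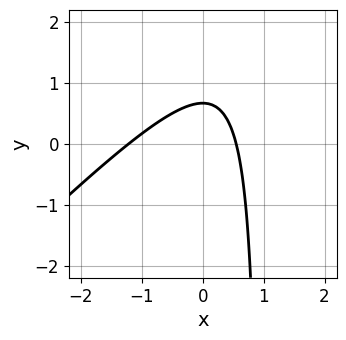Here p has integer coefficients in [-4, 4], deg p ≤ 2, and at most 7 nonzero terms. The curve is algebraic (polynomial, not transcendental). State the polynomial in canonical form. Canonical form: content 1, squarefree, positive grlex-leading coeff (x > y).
3*x^2 - 3*x*y + 2*x + 3*y - 2

1. The degree is 2 — no degree-1 curve has this shape.
2. Putting this together gives p.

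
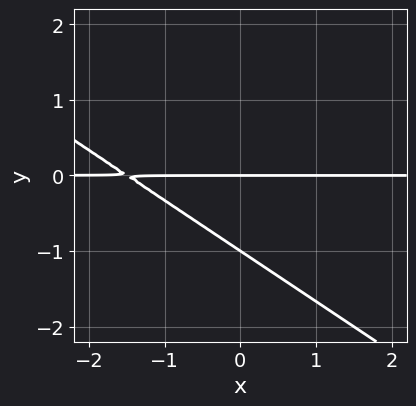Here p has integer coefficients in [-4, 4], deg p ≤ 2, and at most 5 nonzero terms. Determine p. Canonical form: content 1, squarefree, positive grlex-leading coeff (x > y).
2*x*y + 3*y^2 + 3*y

1. Degree: no degree-1 curve has this shape, so deg p = 2.
2. From the visible intercepts: the y-axis gridline crossings are at y ∈ {-1, 0}; the visible x-axis segment lies entirely on the curve.
3. Fitting integer coefficients to these (and the overall shape) gives p.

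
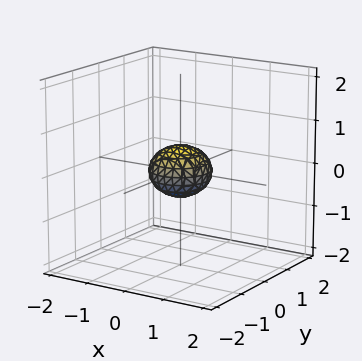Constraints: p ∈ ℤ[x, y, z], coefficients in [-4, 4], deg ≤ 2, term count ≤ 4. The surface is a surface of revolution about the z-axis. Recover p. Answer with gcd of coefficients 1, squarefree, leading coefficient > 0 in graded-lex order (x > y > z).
1. The degree is 2 — a generic line meets the surface in up to 2 points.
2. By symmetry, the surface is invariant under rotation about z: p = q(x² + y², z).
3. Against the integer gridlines: a circular section at z = 0 has radius between 0 and 1.
4. Together with the visible shape, these determine p as stated.

2*x^2 + 2*y^2 + 3*z^2 - 1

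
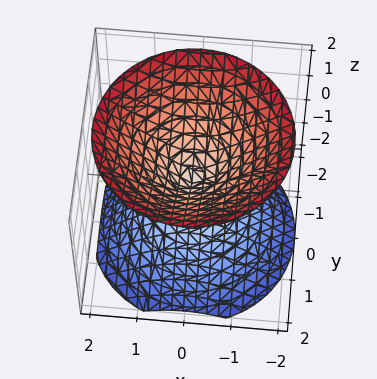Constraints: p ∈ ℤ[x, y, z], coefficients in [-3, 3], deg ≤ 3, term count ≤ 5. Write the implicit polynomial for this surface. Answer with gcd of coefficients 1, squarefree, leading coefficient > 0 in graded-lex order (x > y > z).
First, I count 2 distinct pieces.
Then, degree: two nappes meeting at a single point; a quadric, so deg p = 2.
Then, by symmetry, the z-axis is an axis of rotation, so x and y enter only as x² + y²; it's symmetric under z → −z, forcing even powers of z.
Next, from the axis intercepts and sections: one z-axis crossing is at z = 0; a circular section at z = -1 has radius exactly 1; it crosses the y-axis at the gridline y = 0.
Finally, putting this together gives p.

x^2 + y^2 - z^2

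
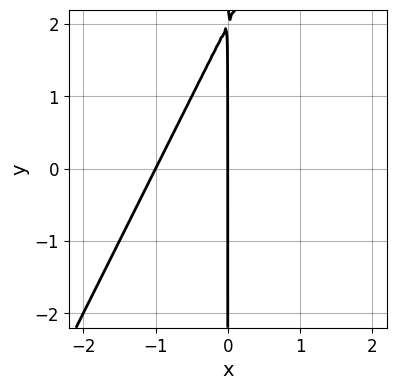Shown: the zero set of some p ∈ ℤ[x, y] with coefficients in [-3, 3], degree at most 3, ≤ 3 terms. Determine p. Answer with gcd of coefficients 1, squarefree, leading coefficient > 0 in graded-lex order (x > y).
2*x^2 - x*y + 2*x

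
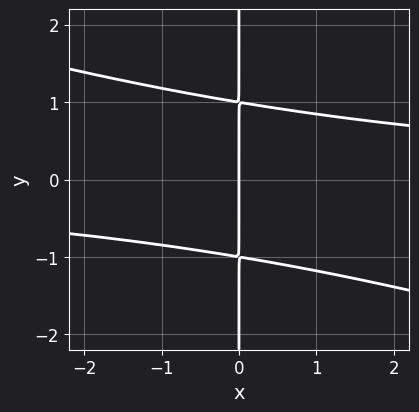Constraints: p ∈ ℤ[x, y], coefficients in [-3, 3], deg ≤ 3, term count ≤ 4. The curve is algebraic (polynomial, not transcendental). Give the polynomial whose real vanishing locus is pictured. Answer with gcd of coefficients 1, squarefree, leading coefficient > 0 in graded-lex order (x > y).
The degree is 3 — a generic line meets the curve in up to 3 points.
From the visible intercepts: the visible y-axis segment lies entirely on the curve; it meets the x-axis at x = 0 (among the integer gridlines).
These observations pin down the coefficients.

x^2*y + 3*x*y^2 - 3*x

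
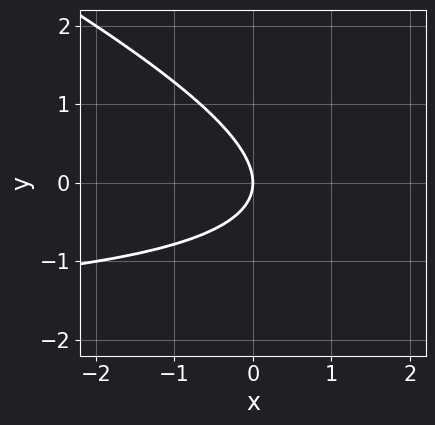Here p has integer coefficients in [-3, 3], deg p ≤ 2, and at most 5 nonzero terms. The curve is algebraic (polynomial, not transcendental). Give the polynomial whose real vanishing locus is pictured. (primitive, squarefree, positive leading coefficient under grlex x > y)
First, deg p = 2. A generic line meets the curve in up to 2 points.
Then, reading off the gridlines: it meets the x-axis at x = 0 (among the integer gridlines); it crosses the y-axis at the gridline y = 0.
Finally, putting this together gives p.

x*y + 2*y^2 + 2*x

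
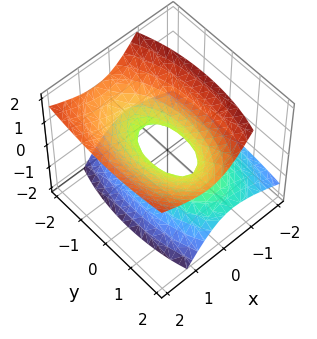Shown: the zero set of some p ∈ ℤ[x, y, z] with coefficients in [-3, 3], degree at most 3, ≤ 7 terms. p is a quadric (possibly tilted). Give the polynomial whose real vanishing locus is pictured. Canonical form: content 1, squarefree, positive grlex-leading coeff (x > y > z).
deg p = 2.
Against the integer gridlines: no z-intercept at any integer in the box; among the integer gridlines, it crosses the y-axis at y ∈ {-1, 1}.
The integer polynomial consistent with all of this is the stated p.

3*x^2 - 3*x*z + y^2 - 3*z^2 - 1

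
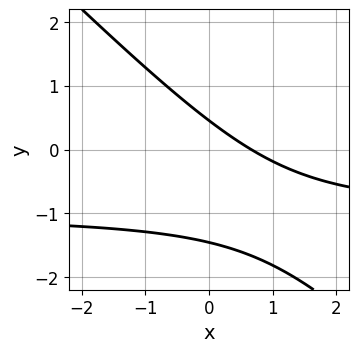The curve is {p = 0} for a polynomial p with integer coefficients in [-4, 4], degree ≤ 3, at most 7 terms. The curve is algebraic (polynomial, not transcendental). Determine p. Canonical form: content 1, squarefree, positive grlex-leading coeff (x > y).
3*x*y + 3*y^2 + 3*x + 3*y - 2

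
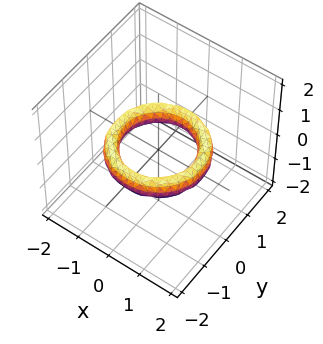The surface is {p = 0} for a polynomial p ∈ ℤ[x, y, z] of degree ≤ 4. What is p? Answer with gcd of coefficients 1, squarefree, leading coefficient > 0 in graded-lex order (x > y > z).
1. deg p = 4. No degree-3 surface has this shape.
2. Symmetries: the z-axis is an axis of rotation, so x and y enter only as x² + y².
3. Against the integer gridlines: among the integer gridlines, it crosses the x-axis at x ∈ {-1, 1}; no z-intercept at any integer in the box; the y-axis gridline crossings are at y ∈ {-1, 1}; a circular section at z = 0 has radius exactly 1.
4. These observations pin down the coefficients.

x^4 + 2*x^2*y^2 + y^4 - 3*x^2 - 3*y^2 + 2*z^2 + 2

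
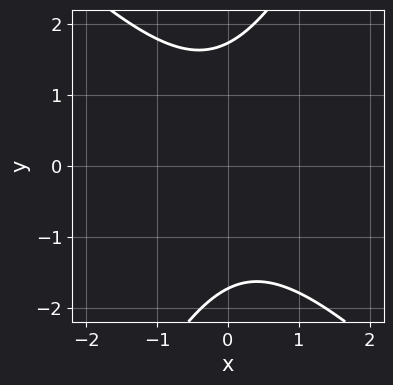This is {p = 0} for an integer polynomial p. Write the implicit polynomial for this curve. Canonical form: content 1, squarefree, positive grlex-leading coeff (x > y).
2*x^2 + x*y - y^2 + 3

The degree is 2 — the shape is more complex than any degree-1 curve.
From the visible intercepts: the curve avoids every integer x-axis point in the box.
Matching integer coefficients to the picture gives p.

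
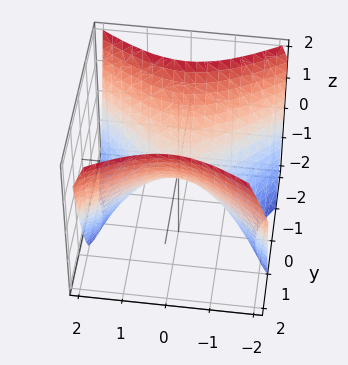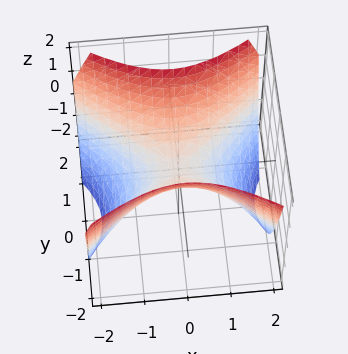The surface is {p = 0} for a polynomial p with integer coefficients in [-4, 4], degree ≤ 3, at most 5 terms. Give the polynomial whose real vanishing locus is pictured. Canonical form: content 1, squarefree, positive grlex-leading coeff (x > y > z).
(a) The degree is 2 — a saddle surface; a quadric.
(b) Symmetries: it's symmetric under x → −x, forcing even powers of x; mirror symmetry y ↦ −y ⇒ only even powers of y.
(c) Checking where it meets the axes: it meets the y-axis at y = 0 (among the integer gridlines); one z-axis crossing is at z = 0; it crosses the x-axis at the gridline x = 0.
(d) Fitting integer coefficients to these (and the overall shape) gives p.

2*x^2 - 3*y^2 + 3*z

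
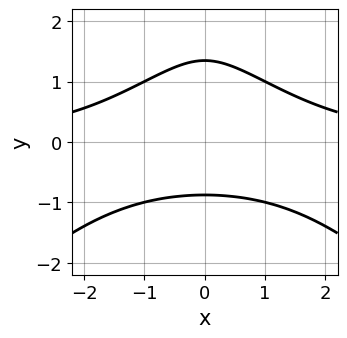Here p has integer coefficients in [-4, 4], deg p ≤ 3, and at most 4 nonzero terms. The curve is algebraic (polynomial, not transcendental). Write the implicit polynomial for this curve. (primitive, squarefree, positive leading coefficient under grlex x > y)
x^2*y - y^3 + 3*y^2 - 3

1. deg p = 3.
2. Symmetries: it's symmetric under x → −x, forcing even powers of x.
3. Observable constraints: no x-intercept at any integer in the box.
4. Assembling these constraints gives the stated polynomial.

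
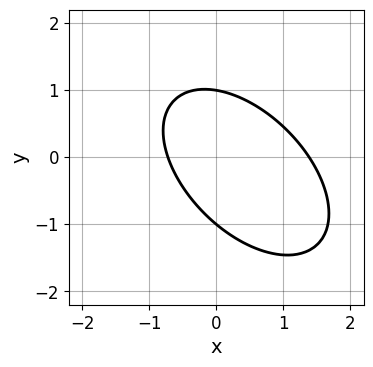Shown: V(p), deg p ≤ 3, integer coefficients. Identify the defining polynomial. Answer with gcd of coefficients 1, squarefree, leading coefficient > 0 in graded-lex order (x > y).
3*x^2 + 3*x*y + 3*y^2 - 2*x - 3

1. The degree is 2 — the shape is more complex than any degree-1 curve.
2. From the axis intercepts and sections: among the integer gridlines, it crosses the y-axis at y ∈ {-1, 1}.
3. The integer polynomial consistent with all of this is the stated p.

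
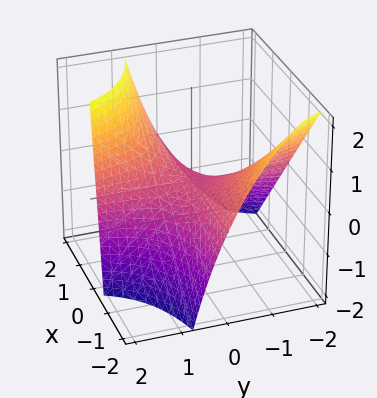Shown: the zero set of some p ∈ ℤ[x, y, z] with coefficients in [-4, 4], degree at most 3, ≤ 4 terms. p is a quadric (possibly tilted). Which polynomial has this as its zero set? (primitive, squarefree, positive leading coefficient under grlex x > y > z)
(a) deg p = 2.
(b) From the axis intercepts and sections: the visible x-axis segment lies entirely on the surface; it meets the z-axis at z = 0 (among the integer gridlines); every point of the y-axis in the box is on the surface.
(c) Together with the visible shape, these determine p as stated.

3*x*y + y*z - 3*z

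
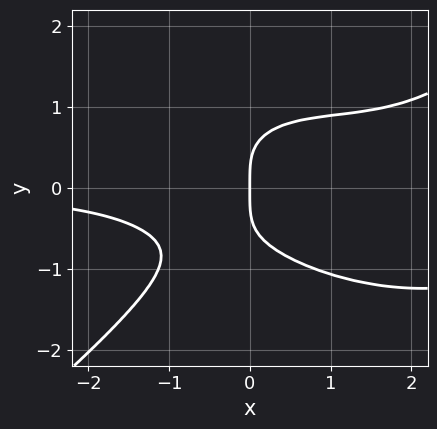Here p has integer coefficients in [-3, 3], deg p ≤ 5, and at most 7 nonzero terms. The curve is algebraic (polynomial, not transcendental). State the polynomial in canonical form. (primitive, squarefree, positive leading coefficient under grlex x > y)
x^3*y + x*y^3 - 3*y^4 - 3*x^2*y + 3*x

(a) deg p = 4. A generic line meets the curve in up to 4 points.
(b) Against the integer gridlines: it crosses the y-axis at the gridline y = 0; it crosses the x-axis at the gridline x = 0.
(c) Solving for integer coefficients yields p as stated.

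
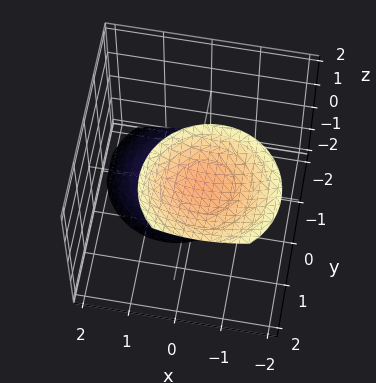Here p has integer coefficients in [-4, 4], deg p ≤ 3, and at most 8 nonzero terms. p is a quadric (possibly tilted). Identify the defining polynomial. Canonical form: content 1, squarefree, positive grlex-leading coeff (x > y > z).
2*x^2 + x*z + 2*y^2 - 2*y*z - z^2 + 3

The picture has 2 separate pieces. Treating them together as one polynomial.
deg p = 2. A generic line meets the surface in up to 2 points.
Observable constraints: the surface avoids every integer y-axis point in the box; no x-intercept at any integer in the box.
The integer polynomial consistent with all of this is the stated p.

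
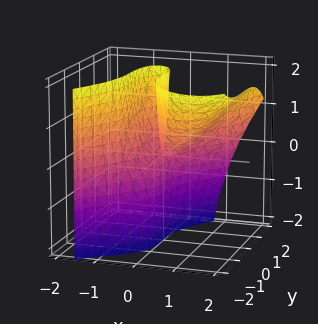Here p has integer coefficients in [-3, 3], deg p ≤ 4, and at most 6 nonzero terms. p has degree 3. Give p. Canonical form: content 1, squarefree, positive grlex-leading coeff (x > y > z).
3*x^3 - 2*x^2*z - y^3 - 3*x*z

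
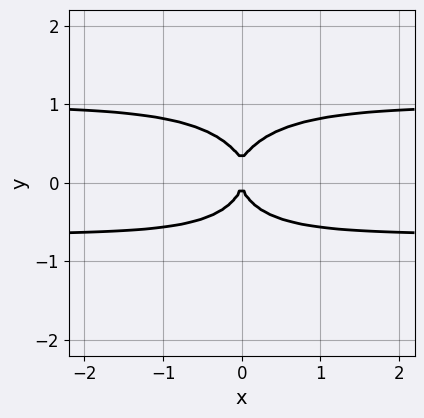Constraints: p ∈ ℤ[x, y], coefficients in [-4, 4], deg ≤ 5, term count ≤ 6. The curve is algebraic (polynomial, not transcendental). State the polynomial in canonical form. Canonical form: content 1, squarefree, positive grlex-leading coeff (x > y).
3*x^2*y^2 + 3*y^4 - x^2*y - y^3 - 2*x^2

First, deg p = 4.
Then, symmetries: mirror symmetry x ↦ −x ⇒ only even powers of x.
Then, reading off the gridlines: it meets the x-axis at x = 0 (among the integer gridlines); one y-axis crossing is at y = 0.
Finally, assembling these constraints gives the stated polynomial.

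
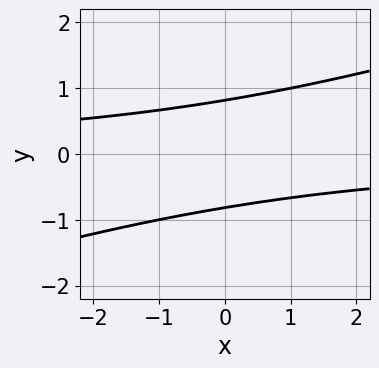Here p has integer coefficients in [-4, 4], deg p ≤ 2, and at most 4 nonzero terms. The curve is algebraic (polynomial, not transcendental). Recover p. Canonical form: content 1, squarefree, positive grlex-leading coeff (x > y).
x*y - 3*y^2 + 2

The degree is 2 — a generic line meets the curve in up to 2 points.
Against the integer gridlines: the curve avoids every integer x-axis point in the box.
Fitting integer coefficients to these (and the overall shape) gives p.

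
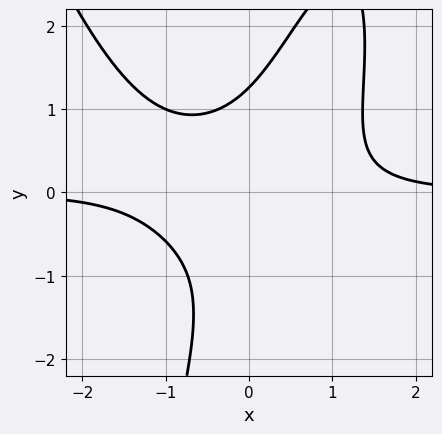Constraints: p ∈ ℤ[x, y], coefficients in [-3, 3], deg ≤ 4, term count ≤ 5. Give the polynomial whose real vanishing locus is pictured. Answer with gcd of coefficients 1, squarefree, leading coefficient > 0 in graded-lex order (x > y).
2*x^3*y - 3*x*y^2 + y^3 - 2

deg p = 4.
From the visible intercepts: the curve avoids every integer x-axis point in the box.
These observations pin down the coefficients.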